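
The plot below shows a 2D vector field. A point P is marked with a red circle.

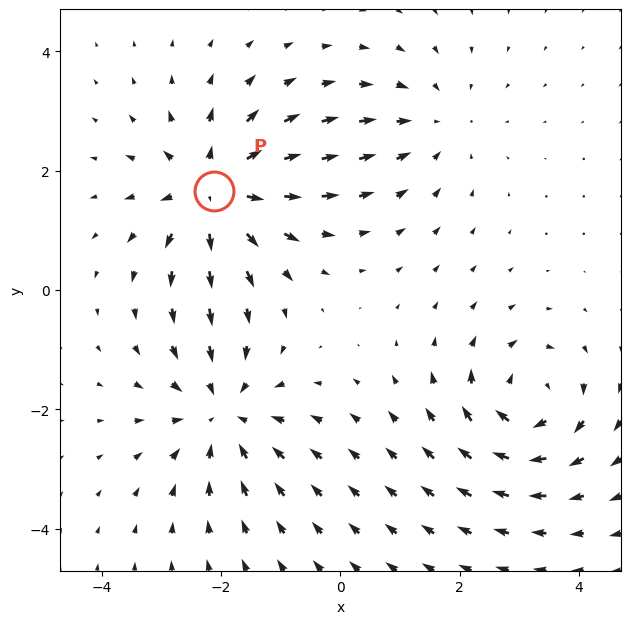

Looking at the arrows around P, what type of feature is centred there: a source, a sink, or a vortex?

source

At P (-2.1, 1.7) the arrows spread outward. Divergence about +6, curl ≈0 — positive divergence with near-zero curl is a source.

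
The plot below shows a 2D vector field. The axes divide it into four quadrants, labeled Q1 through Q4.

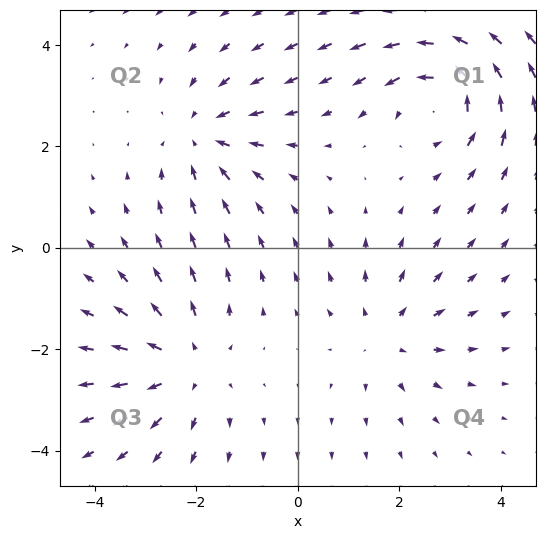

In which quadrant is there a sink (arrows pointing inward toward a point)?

Q2

The sink sits at approximately (-1.9, 2.2), which lies in quadrant Q2. The divergence there is about -4, negative as expected for a sink.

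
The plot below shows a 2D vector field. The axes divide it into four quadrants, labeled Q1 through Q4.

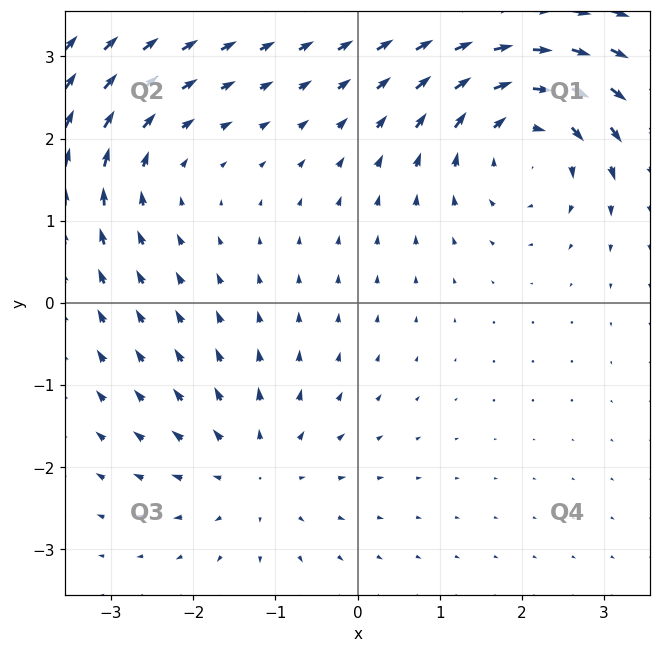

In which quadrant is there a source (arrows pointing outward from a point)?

The source sits at approximately (-1.2, -2.0), which lies in quadrant Q3. The divergence there is about +3, positive as expected for a source.

Q3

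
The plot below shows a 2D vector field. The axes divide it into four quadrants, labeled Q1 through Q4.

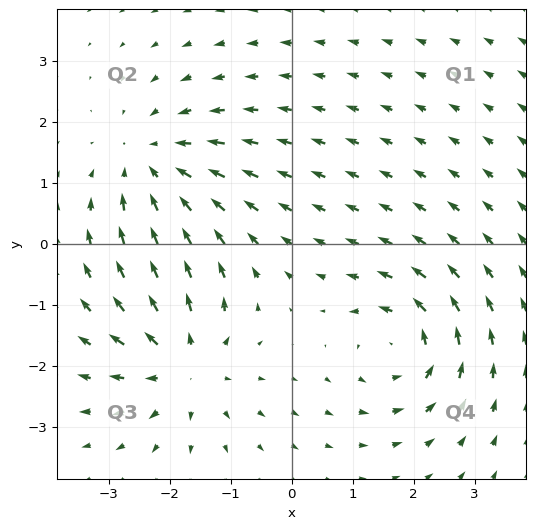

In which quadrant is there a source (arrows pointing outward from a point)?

Q3

The source sits at approximately (-1.8, -2.0), which lies in quadrant Q3. The divergence there is about +5, positive as expected for a source.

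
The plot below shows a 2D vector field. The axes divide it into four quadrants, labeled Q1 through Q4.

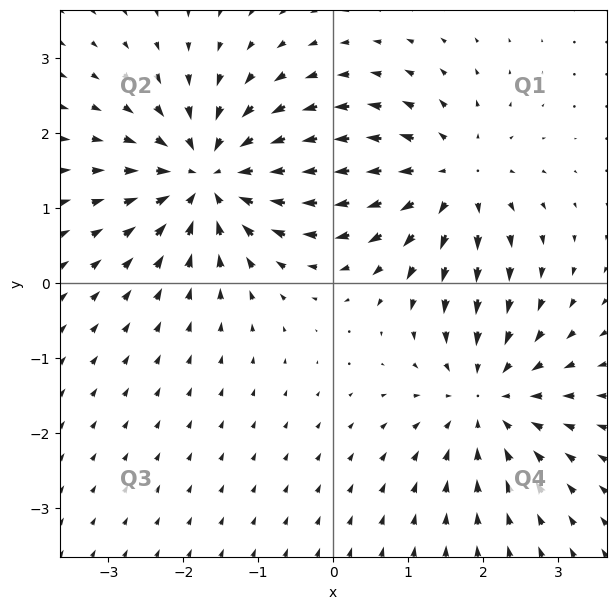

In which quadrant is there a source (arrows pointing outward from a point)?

Q1

The source sits at approximately (1.6, 1.4), which lies in quadrant Q1. The divergence there is about +4, positive as expected for a source.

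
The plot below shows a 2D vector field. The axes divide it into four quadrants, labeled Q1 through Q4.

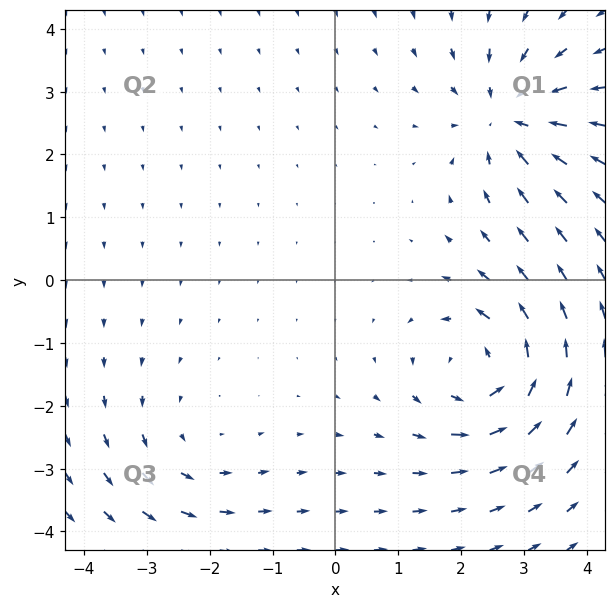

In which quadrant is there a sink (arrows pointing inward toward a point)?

The sink sits at approximately (2.8, 2.6), which lies in quadrant Q1. The divergence there is about -4, negative as expected for a sink.

Q1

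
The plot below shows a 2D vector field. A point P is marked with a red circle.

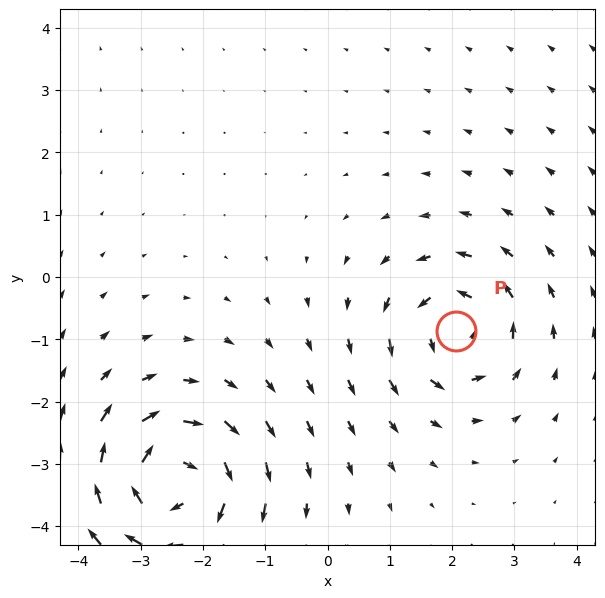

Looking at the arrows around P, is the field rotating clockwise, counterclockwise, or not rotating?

Near P at (2.1, -0.9) the arrows circulate counterclockwise. The curl (z-component) there is about +4; positive curl means counterclockwise rotation.

counterclockwise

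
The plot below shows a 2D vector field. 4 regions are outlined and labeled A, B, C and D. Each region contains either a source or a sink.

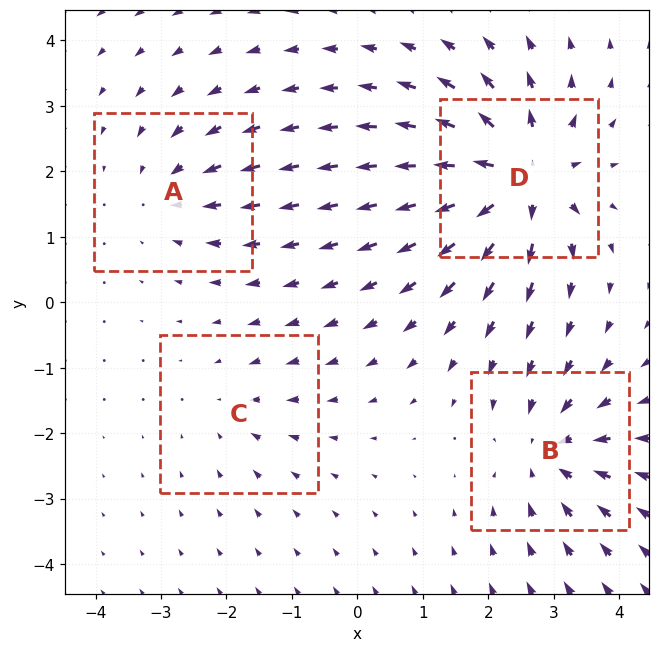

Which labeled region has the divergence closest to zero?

Divergence at each region's feature centre — A: about -4, B: about -5, C: about -2, D: about +8. Region C is closest to zero.

C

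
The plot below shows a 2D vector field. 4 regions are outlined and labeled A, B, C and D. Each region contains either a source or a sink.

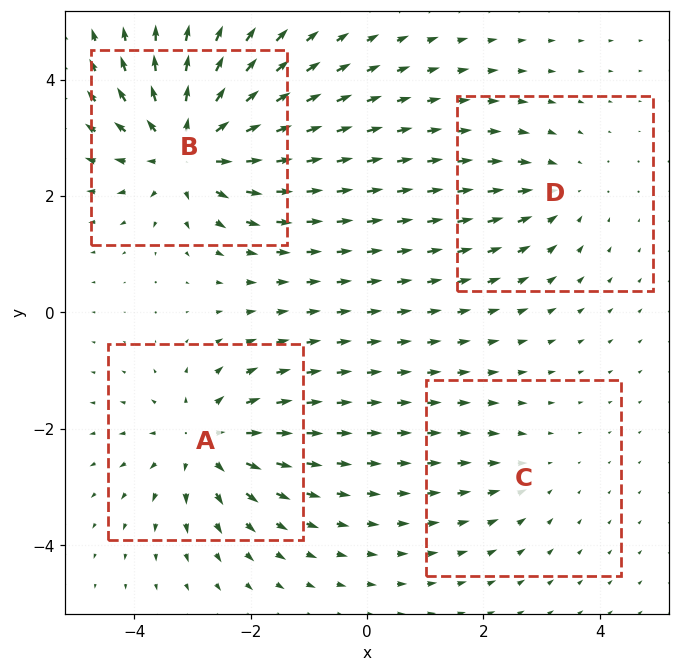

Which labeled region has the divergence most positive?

Divergence at each region's feature centre — A: about +5, B: about +7, C: about -2, D: about -3. Region B is most positive.

B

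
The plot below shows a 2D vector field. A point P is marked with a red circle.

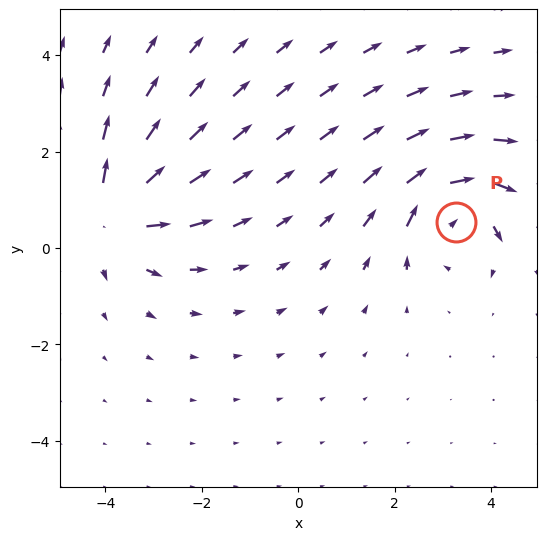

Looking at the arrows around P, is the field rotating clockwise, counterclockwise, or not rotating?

clockwise

Near P at (3.3, 0.5) the arrows circulate clockwise. The curl (z-component) there is about -5; negative curl means clockwise rotation.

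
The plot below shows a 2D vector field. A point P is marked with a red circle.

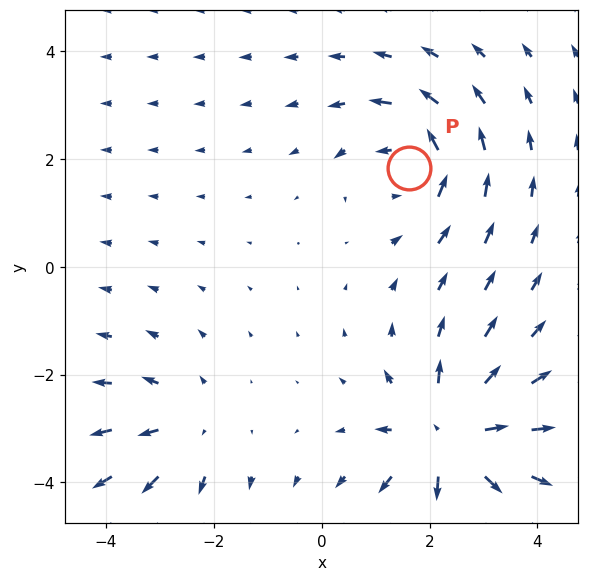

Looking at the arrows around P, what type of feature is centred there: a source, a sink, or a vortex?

At P (1.6, 1.8) the arrows circulate counterclockwise. Divergence ≈0, curl about +4 — near-zero divergence with nonzero curl is a vortex.

vortex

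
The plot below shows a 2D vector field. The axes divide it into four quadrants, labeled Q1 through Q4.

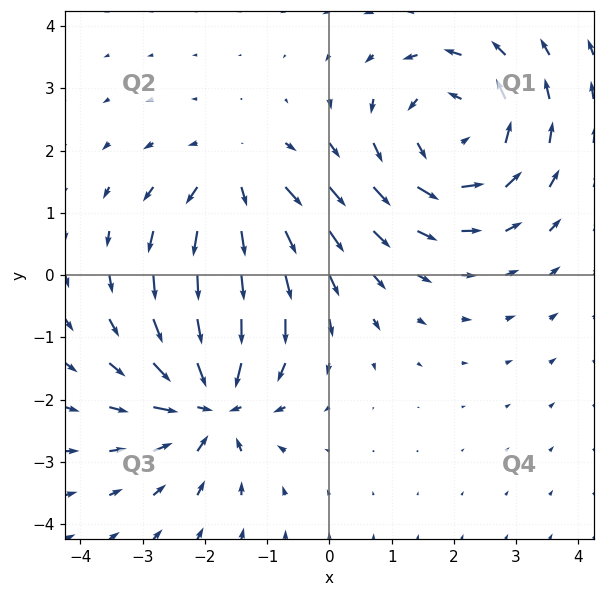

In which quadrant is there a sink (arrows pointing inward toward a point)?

The sink sits at approximately (-1.9, -2.0), which lies in quadrant Q3. The divergence there is about -6, negative as expected for a sink.

Q3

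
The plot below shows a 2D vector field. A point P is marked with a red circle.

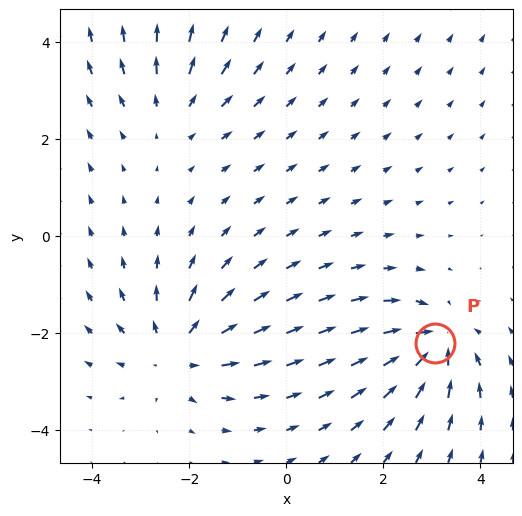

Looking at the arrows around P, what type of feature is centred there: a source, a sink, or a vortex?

At P (3.1, -2.2) the arrows converge inward. Divergence about -5, curl ≈0 — negative divergence with near-zero curl is a sink.

sink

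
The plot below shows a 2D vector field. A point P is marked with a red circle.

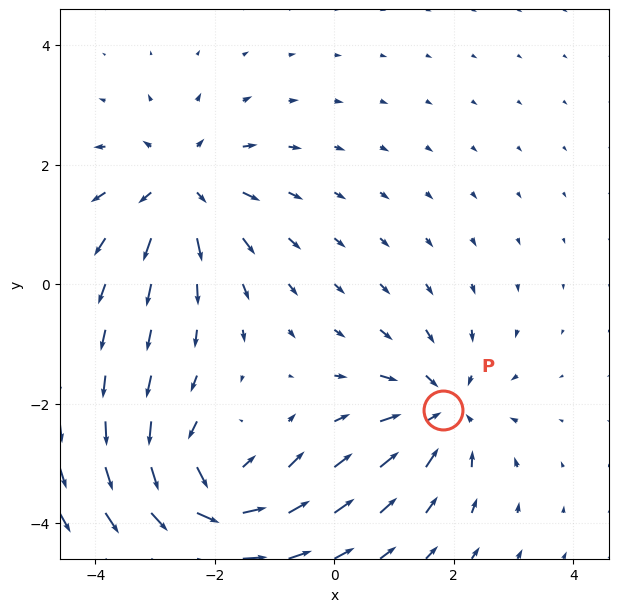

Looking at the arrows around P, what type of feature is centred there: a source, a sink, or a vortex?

sink

At P (1.8, -2.1) the arrows converge inward. Divergence about -3, curl ≈0 — negative divergence with near-zero curl is a sink.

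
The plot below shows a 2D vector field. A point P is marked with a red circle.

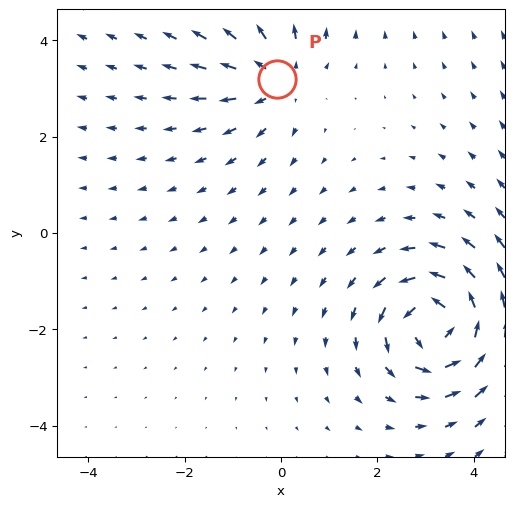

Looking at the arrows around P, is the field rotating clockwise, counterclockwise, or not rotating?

Near P at (-0.1, 3.2) the arrows show no circulation. The curl there is ≈0.

not rotating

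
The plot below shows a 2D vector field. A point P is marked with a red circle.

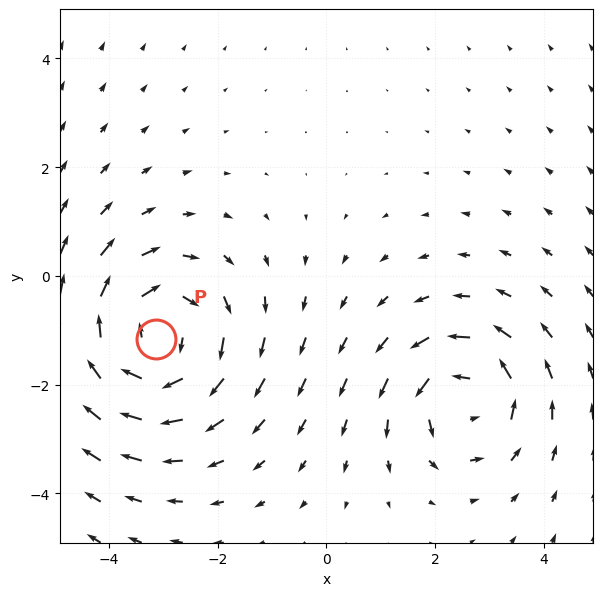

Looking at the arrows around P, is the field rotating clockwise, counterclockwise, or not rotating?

Near P at (-3.1, -1.2) the arrows circulate clockwise. The curl (z-component) there is about -3; negative curl means clockwise rotation.

clockwise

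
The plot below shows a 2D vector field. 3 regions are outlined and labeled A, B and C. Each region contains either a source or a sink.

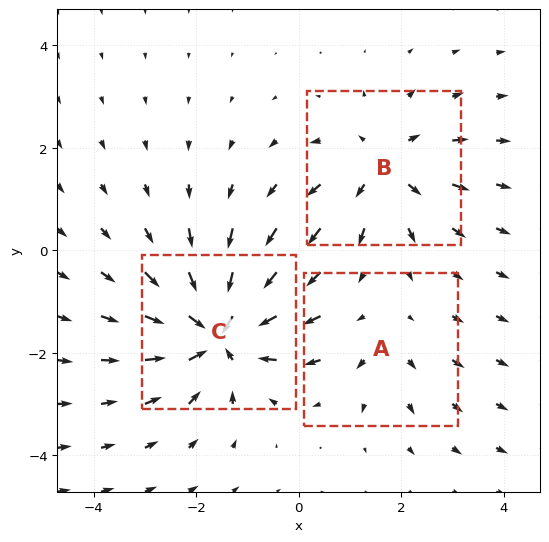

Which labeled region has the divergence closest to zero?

Divergence at each region's feature centre — A: about +2, B: about +4, C: about -5. Region A is closest to zero.

A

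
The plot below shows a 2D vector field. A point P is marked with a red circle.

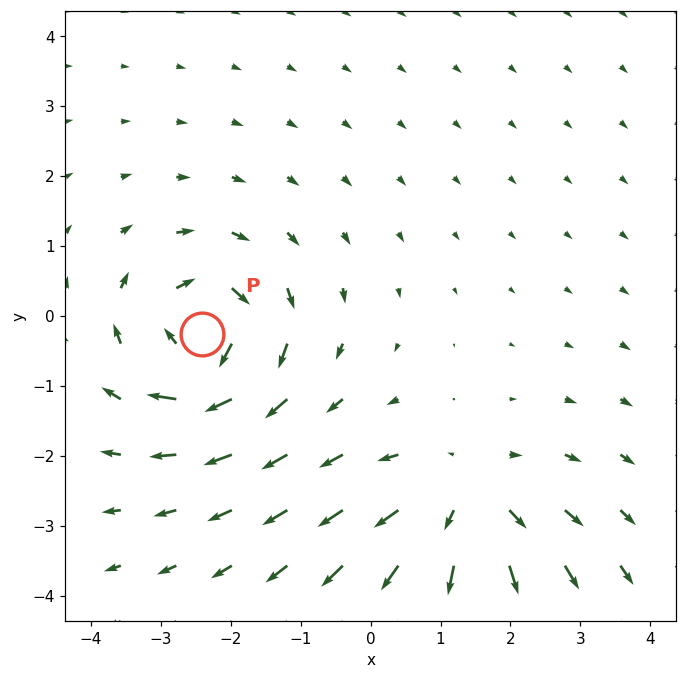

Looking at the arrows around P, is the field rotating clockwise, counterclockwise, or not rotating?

clockwise

Near P at (-2.4, -0.3) the arrows circulate clockwise. The curl (z-component) there is about -7; negative curl means clockwise rotation.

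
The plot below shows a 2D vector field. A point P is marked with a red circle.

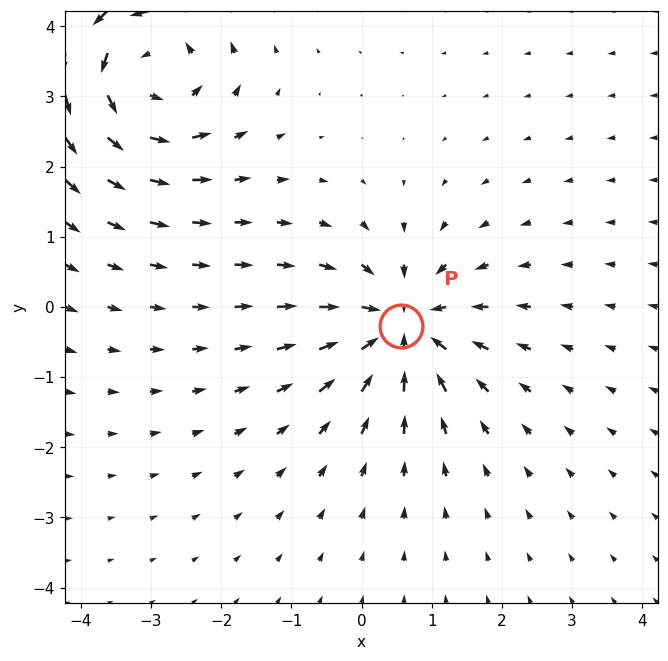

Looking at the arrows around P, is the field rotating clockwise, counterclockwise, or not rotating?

Near P at (0.6, -0.3) the arrows show no circulation. The curl there is ≈0.

not rotating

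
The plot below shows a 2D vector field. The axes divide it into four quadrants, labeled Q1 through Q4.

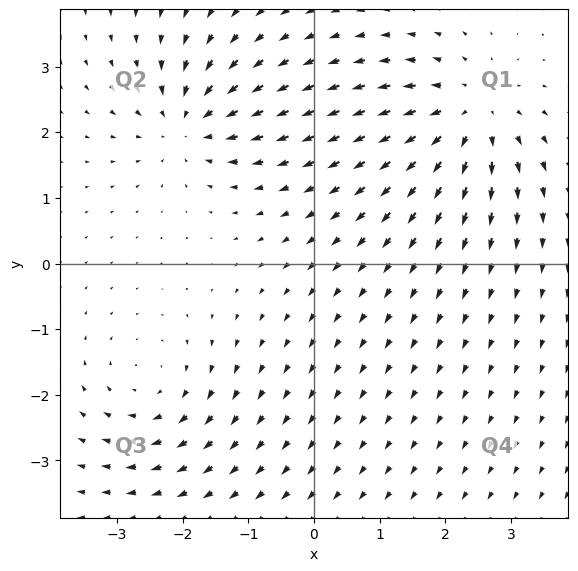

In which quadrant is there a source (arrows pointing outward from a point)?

The source sits at approximately (2.4, 2.3), which lies in quadrant Q1. The divergence there is about +3, positive as expected for a source.

Q1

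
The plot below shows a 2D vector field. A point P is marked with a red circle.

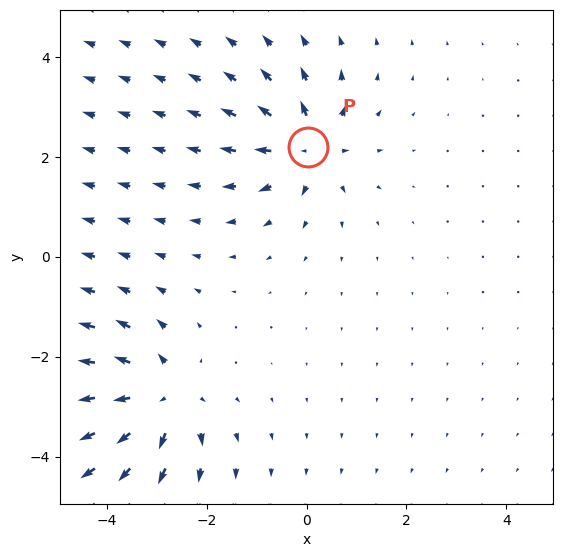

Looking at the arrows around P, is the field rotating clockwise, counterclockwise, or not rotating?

not rotating

Near P at (0.0, 2.2) the arrows show no circulation. The curl there is ≈0.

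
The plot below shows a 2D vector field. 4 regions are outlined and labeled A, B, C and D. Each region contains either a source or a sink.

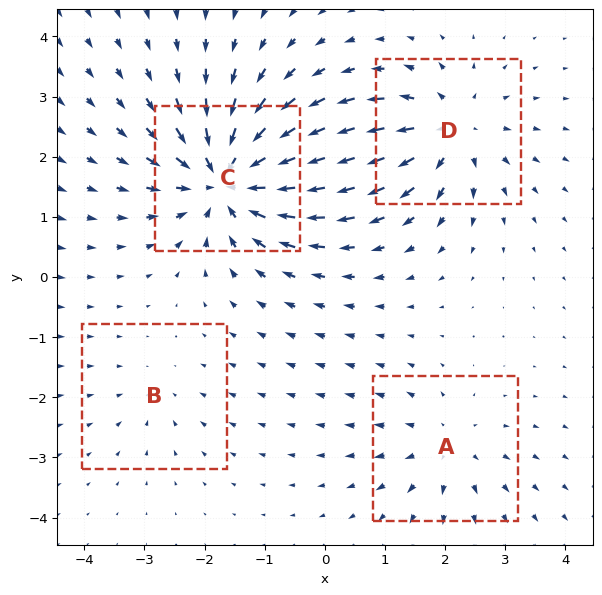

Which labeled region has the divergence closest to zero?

B

Divergence at each region's feature centre — A: about +4, B: about -2, C: about -8, D: about +5. Region B is closest to zero.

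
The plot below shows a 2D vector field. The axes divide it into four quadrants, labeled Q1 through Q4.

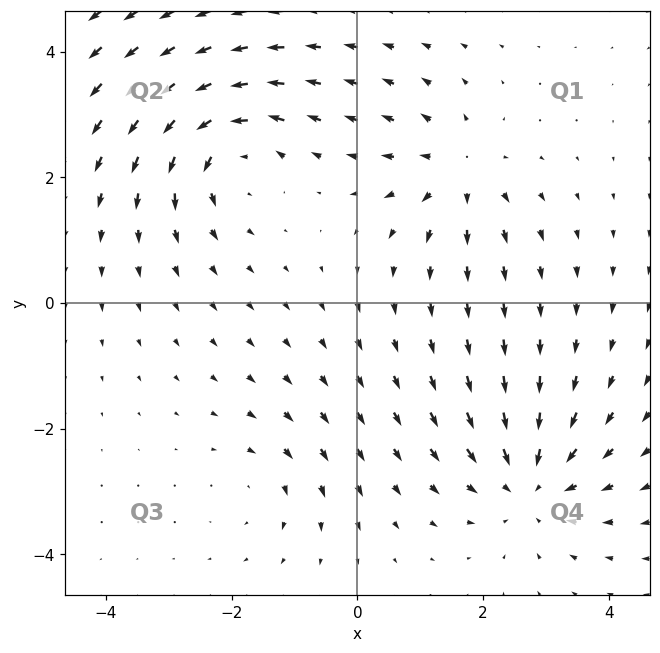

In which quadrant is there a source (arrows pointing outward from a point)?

The source sits at approximately (1.6, 2.1), which lies in quadrant Q1. The divergence there is about +4, positive as expected for a source.

Q1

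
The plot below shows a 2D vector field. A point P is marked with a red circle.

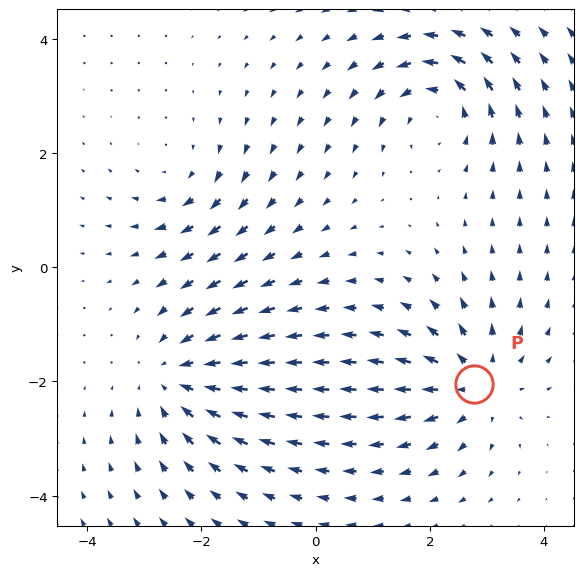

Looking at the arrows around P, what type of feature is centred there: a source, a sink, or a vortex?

source

At P (2.8, -2.0) the arrows spread outward. Divergence about +4, curl ≈0 — positive divergence with near-zero curl is a source.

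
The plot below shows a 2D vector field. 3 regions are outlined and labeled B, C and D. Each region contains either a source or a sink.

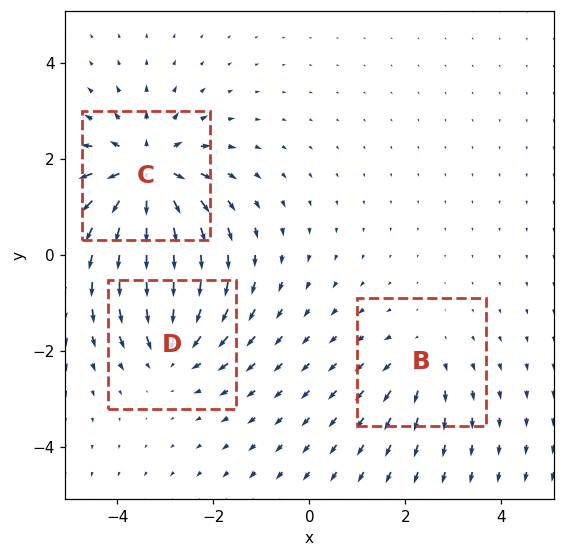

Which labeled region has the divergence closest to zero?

B

Divergence at each region's feature centre — B: about +2, C: about +5, D: about -3. Region B is closest to zero.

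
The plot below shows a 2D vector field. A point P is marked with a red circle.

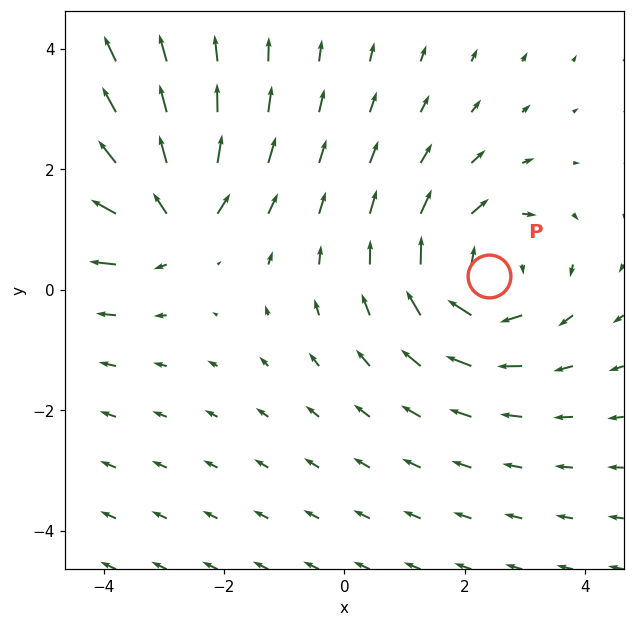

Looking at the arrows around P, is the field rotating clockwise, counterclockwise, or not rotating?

clockwise

Near P at (2.4, 0.2) the arrows circulate clockwise. The curl (z-component) there is about -4; negative curl means clockwise rotation.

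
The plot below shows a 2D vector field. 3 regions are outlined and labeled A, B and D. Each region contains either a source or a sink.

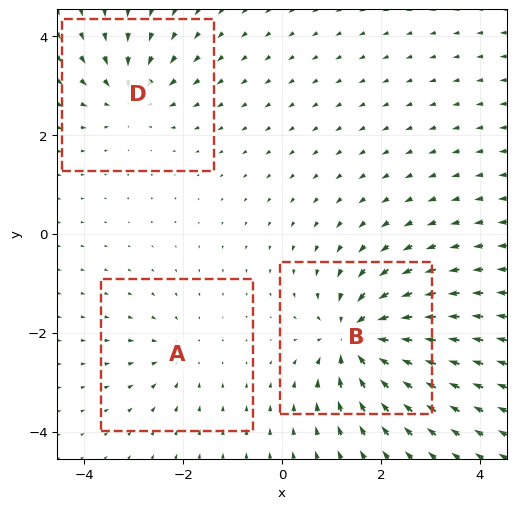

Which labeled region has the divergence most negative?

B

Divergence at each region's feature centre — A: about -2, B: about -6, D: about -4. Region B is most negative.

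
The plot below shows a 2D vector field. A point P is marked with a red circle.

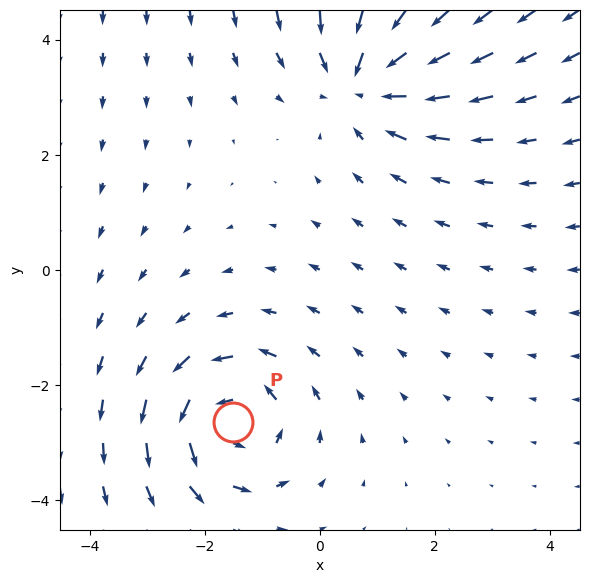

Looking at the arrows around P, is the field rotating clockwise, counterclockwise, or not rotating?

counterclockwise

Near P at (-1.5, -2.7) the arrows circulate counterclockwise. The curl (z-component) there is about +5; positive curl means counterclockwise rotation.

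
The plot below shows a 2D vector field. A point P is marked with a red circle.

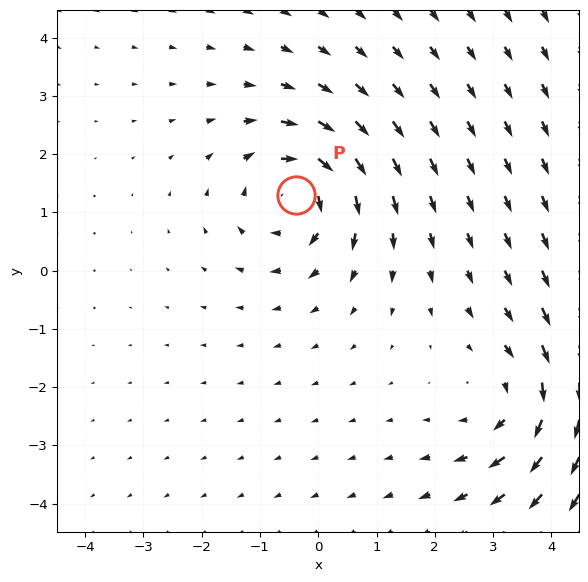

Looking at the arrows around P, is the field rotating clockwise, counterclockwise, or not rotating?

clockwise

Near P at (-0.4, 1.3) the arrows circulate clockwise. The curl (z-component) there is about -4; negative curl means clockwise rotation.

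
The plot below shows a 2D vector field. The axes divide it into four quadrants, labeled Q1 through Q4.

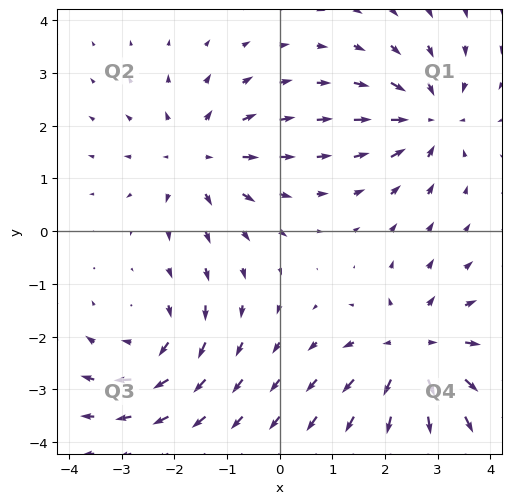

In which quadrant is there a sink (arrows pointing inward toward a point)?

Q1

The sink sits at approximately (2.8, 2.1), which lies in quadrant Q1. The divergence there is about -4, negative as expected for a sink.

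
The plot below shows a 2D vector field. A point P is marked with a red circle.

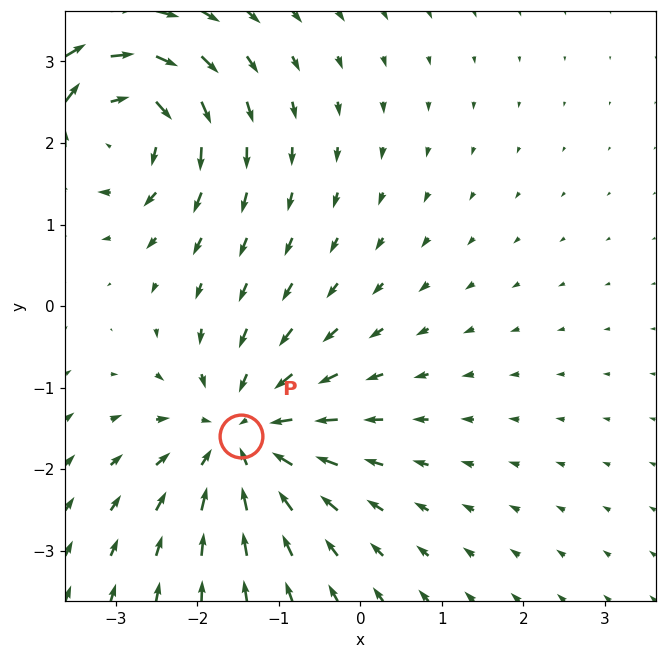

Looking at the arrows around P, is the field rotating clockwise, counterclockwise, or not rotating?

not rotating

Near P at (-1.5, -1.6) the arrows show no circulation. The curl there is ≈0.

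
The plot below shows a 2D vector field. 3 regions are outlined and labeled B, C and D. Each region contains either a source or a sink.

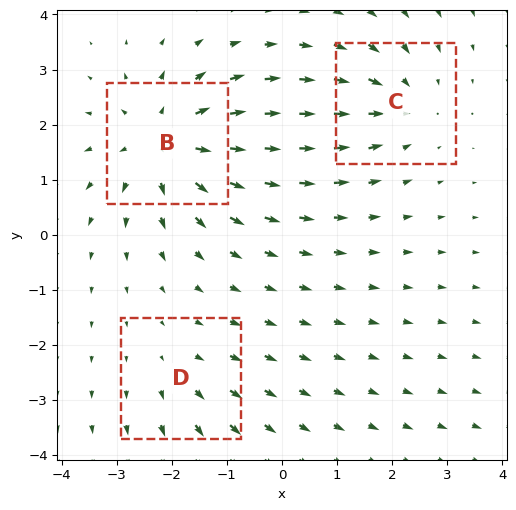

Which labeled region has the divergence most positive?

Divergence at each region's feature centre — B: about +5, C: about -3, D: about +2. Region B is most positive.

B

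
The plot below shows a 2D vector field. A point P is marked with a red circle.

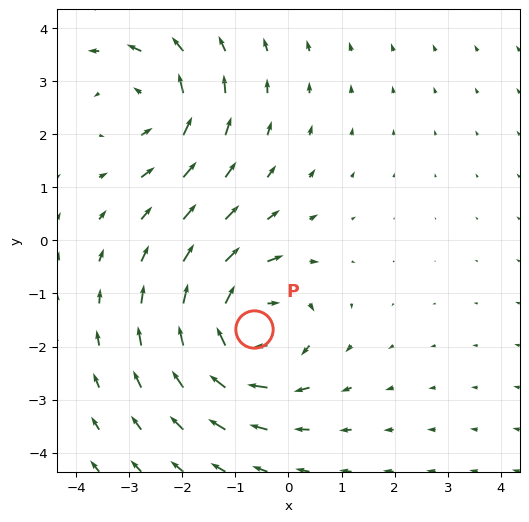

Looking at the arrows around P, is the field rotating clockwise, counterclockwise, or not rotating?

clockwise

Near P at (-0.7, -1.7) the arrows circulate clockwise. The curl (z-component) there is about -5; negative curl means clockwise rotation.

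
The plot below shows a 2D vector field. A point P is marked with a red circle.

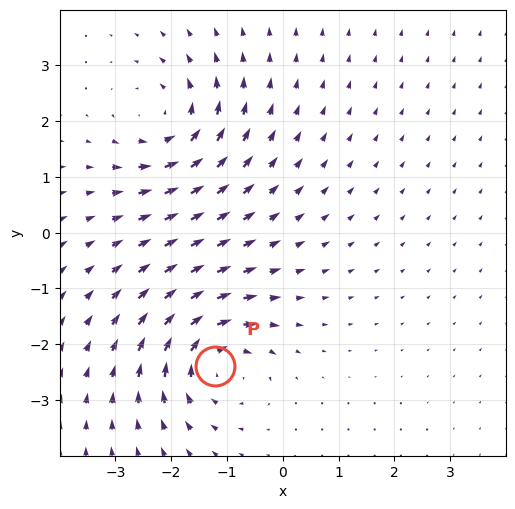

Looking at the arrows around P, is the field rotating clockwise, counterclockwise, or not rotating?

clockwise

Near P at (-1.2, -2.4) the arrows circulate clockwise. The curl (z-component) there is about -5; negative curl means clockwise rotation.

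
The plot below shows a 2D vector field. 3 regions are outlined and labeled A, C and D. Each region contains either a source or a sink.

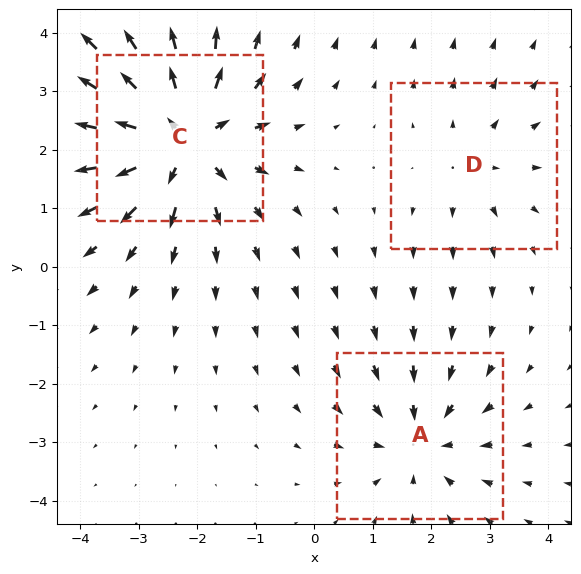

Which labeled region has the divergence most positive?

Divergence at each region's feature centre — A: about -3, C: about +5, D: about +2. Region C is most positive.

C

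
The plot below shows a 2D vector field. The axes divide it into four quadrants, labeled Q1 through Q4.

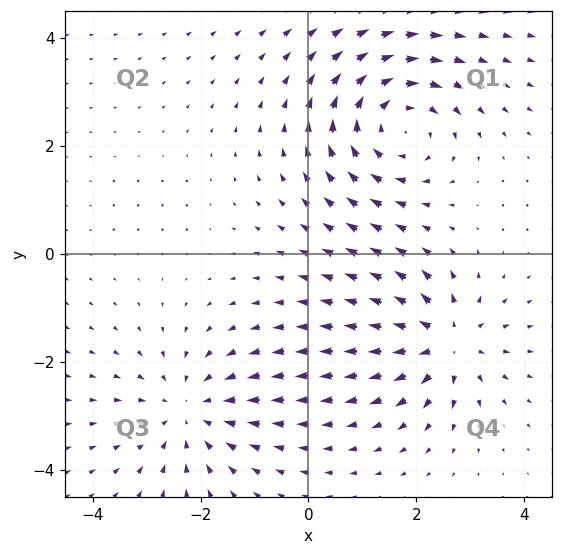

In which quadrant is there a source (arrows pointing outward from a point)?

The source sits at approximately (2.5, -1.6), which lies in quadrant Q4. The divergence there is about +4, positive as expected for a source.

Q4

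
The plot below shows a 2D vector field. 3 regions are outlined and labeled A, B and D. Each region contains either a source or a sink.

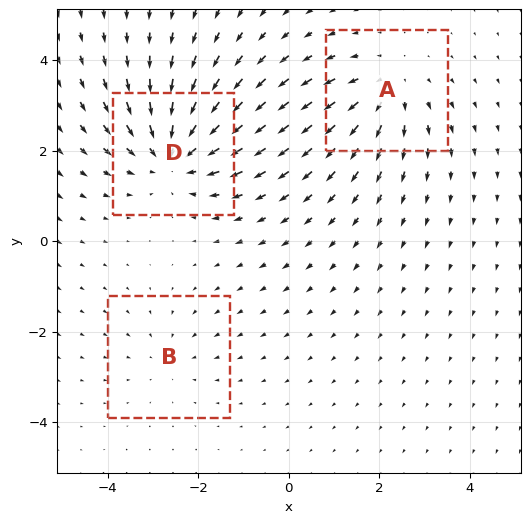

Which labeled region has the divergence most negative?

D

Divergence at each region's feature centre — A: about +3, B: about -2, D: about -5. Region D is most negative.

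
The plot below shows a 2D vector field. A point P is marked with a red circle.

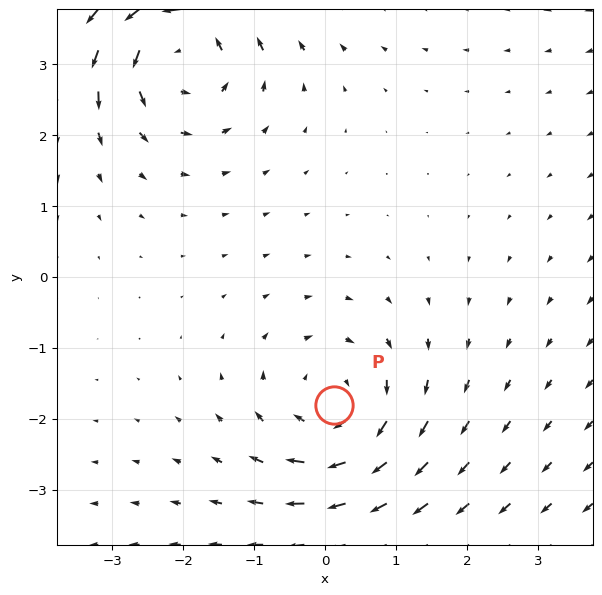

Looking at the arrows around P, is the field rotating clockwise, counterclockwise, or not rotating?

Near P at (0.1, -1.8) the arrows circulate clockwise. The curl (z-component) there is about -3; negative curl means clockwise rotation.

clockwise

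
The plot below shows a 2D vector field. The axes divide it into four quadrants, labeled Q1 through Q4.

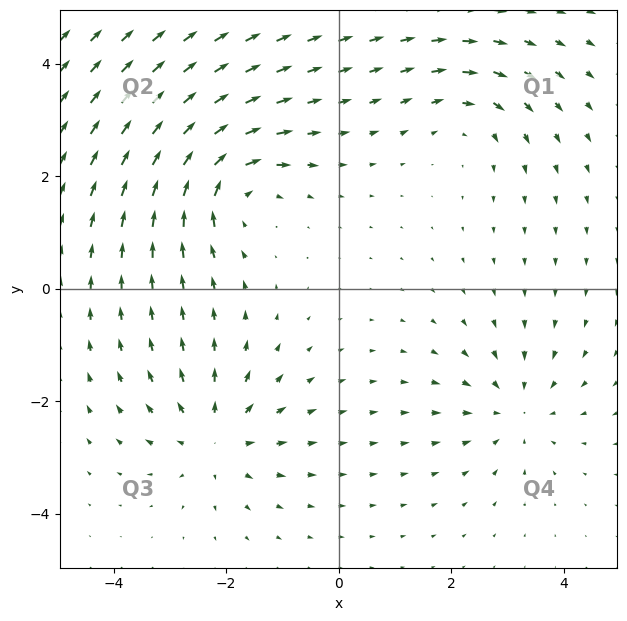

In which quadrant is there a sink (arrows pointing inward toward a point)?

Q4

The sink sits at approximately (3.1, -2.2), which lies in quadrant Q4. The divergence there is about -4, negative as expected for a sink.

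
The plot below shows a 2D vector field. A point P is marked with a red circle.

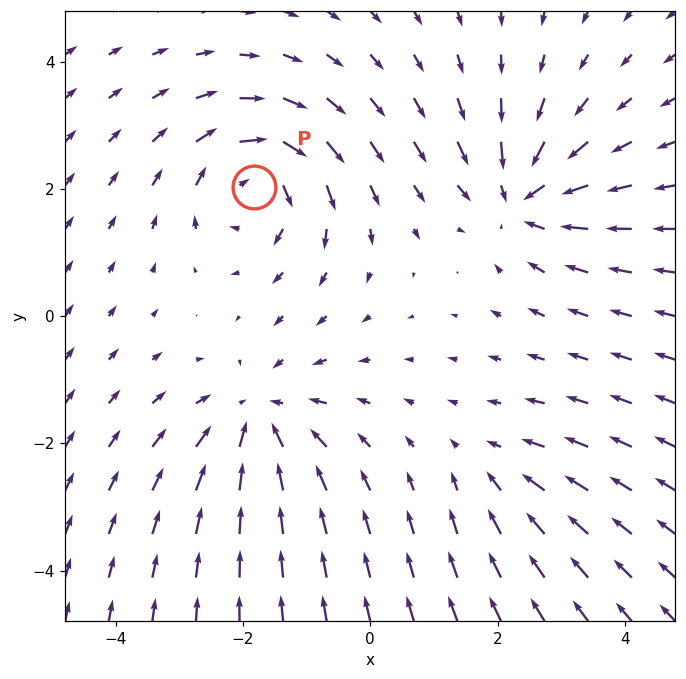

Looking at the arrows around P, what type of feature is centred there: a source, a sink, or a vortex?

At P (-1.8, 2.0) the arrows circulate clockwise. Divergence ≈0, curl about -6 — near-zero divergence with nonzero curl is a vortex.

vortex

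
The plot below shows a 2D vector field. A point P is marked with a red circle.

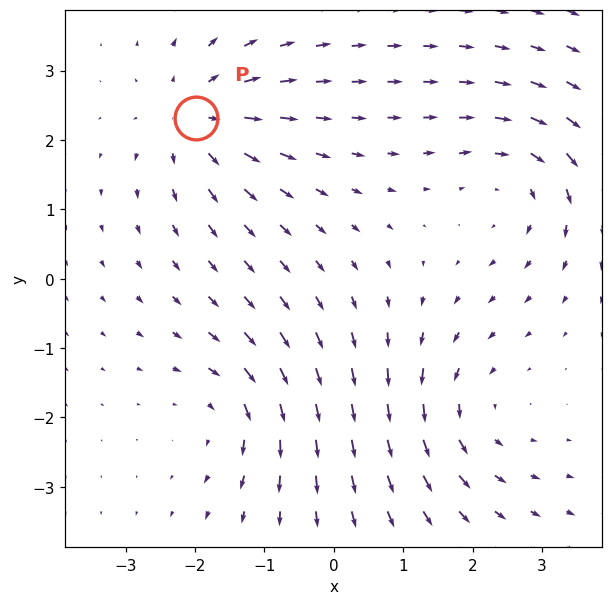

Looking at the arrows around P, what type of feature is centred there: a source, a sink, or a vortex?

At P (-2.0, 2.3) the arrows spread outward. Divergence about +4, curl ≈0 — positive divergence with near-zero curl is a source.

source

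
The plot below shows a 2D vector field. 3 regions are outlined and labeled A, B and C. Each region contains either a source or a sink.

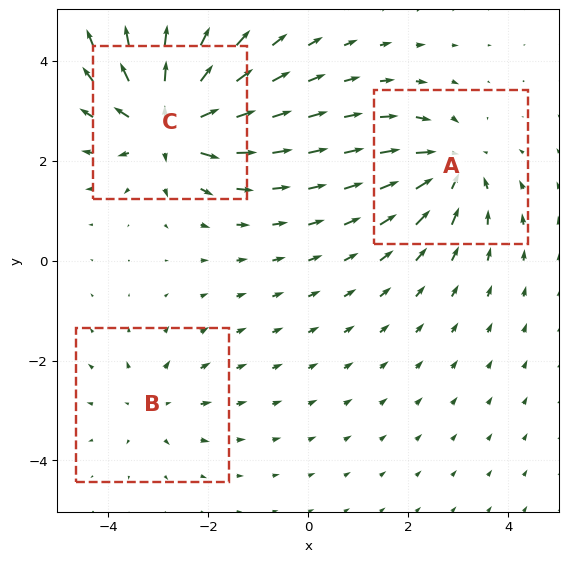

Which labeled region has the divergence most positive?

Divergence at each region's feature centre — A: about -4, B: about +2, C: about +5. Region C is most positive.

C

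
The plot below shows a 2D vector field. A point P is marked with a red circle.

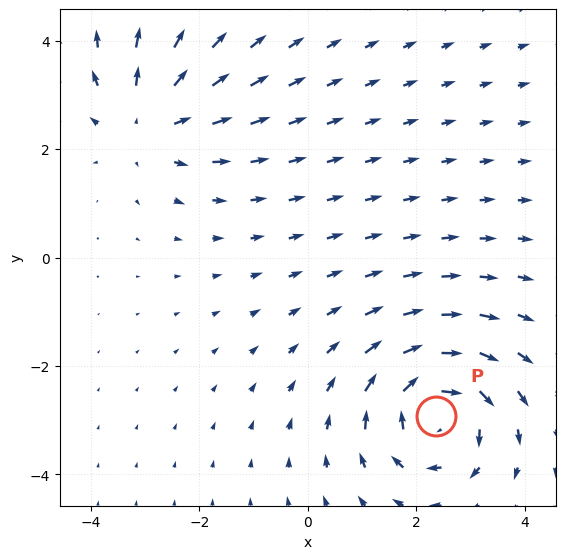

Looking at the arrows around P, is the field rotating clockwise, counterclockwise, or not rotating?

Near P at (2.4, -2.9) the arrows circulate clockwise. The curl (z-component) there is about -6; negative curl means clockwise rotation.

clockwise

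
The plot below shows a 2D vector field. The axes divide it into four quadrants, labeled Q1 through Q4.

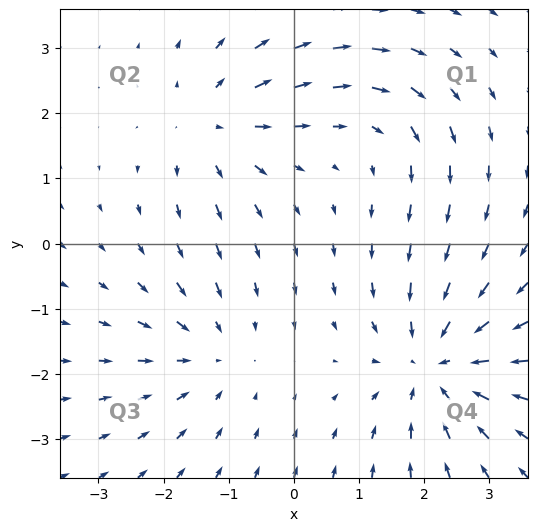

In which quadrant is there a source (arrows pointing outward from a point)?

The source sits at approximately (-1.2, 1.8), which lies in quadrant Q2. The divergence there is about +3, positive as expected for a source.

Q2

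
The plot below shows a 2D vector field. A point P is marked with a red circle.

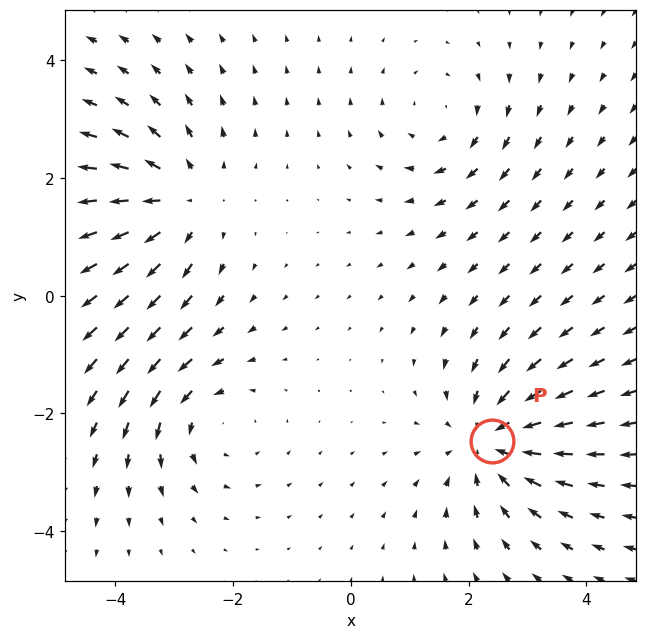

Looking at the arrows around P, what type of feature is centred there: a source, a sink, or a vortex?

sink

At P (2.4, -2.5) the arrows converge inward. Divergence about -4, curl ≈0 — negative divergence with near-zero curl is a sink.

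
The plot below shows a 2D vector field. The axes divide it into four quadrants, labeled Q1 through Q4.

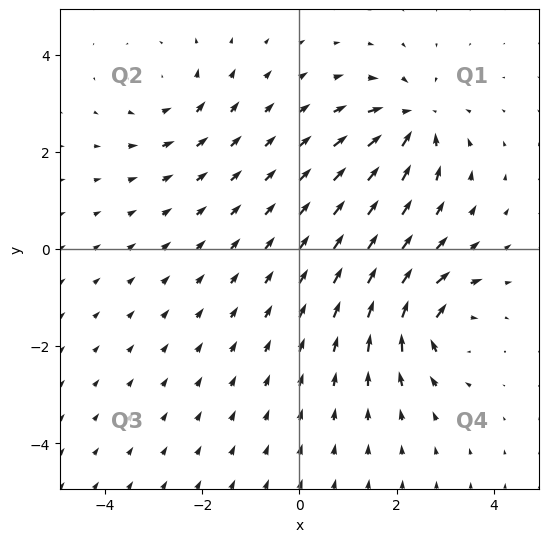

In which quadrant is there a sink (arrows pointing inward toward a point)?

Q1

The sink sits at approximately (2.3, 2.6), which lies in quadrant Q1. The divergence there is about -5, negative as expected for a sink.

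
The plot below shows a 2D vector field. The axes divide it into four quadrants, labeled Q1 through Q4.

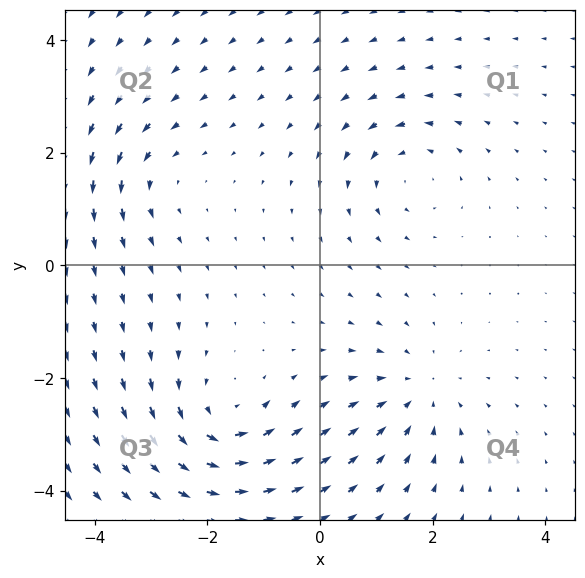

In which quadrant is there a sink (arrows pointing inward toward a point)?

The sink sits at approximately (1.7, -2.3), which lies in quadrant Q4. The divergence there is about -3, negative as expected for a sink.

Q4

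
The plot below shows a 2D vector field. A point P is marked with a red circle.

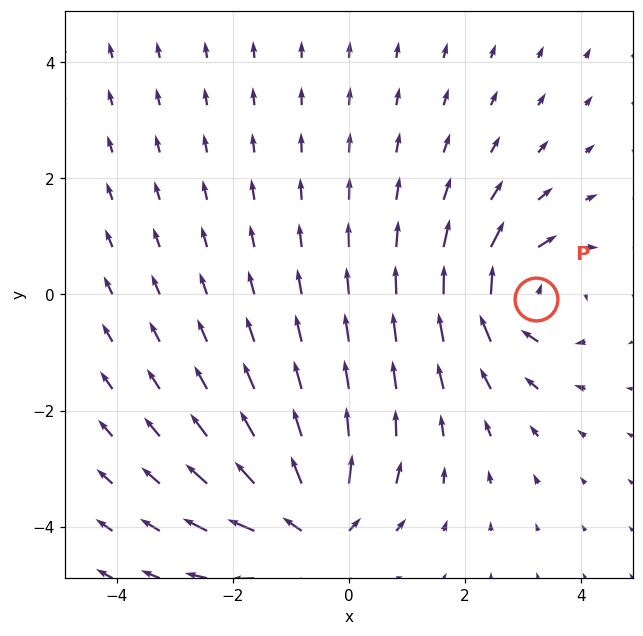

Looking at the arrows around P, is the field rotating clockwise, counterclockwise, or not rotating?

Near P at (3.2, -0.1) the arrows circulate clockwise. The curl (z-component) there is about -5; negative curl means clockwise rotation.

clockwise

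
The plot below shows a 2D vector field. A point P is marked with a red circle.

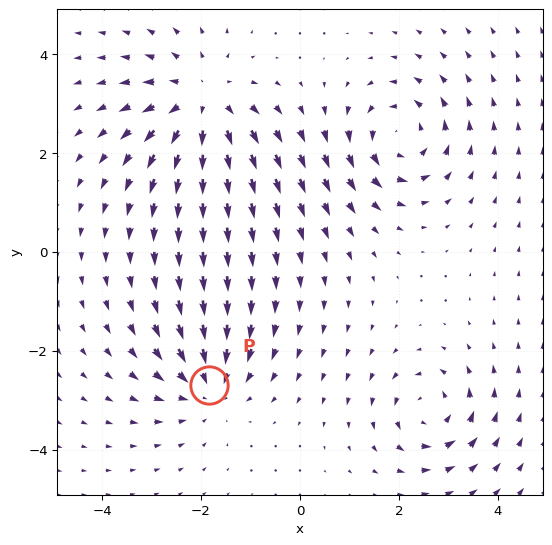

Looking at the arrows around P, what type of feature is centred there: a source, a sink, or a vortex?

At P (-1.8, -2.7) the arrows converge inward. Divergence about -4, curl ≈0 — negative divergence with near-zero curl is a sink.

sink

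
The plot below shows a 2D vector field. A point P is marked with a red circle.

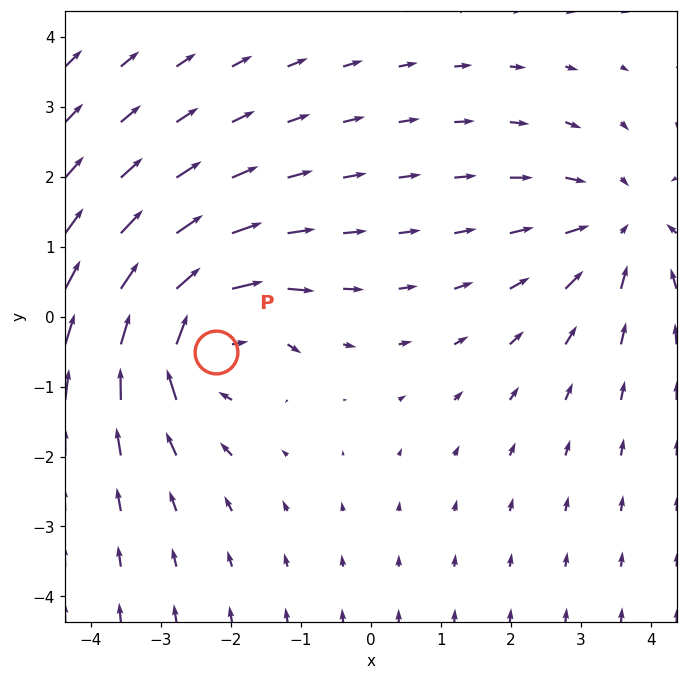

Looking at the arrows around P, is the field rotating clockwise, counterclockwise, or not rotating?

Near P at (-2.2, -0.5) the arrows circulate clockwise. The curl (z-component) there is about -5; negative curl means clockwise rotation.

clockwise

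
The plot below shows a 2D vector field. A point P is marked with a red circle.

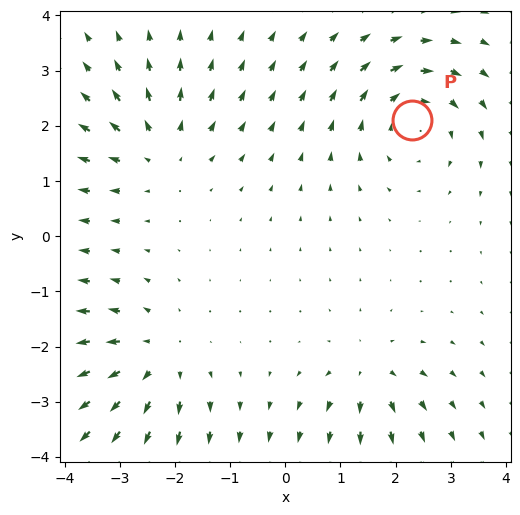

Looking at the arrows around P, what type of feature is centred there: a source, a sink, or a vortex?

vortex

At P (2.3, 2.1) the arrows circulate clockwise. Divergence ≈0, curl about -4 — near-zero divergence with nonzero curl is a vortex.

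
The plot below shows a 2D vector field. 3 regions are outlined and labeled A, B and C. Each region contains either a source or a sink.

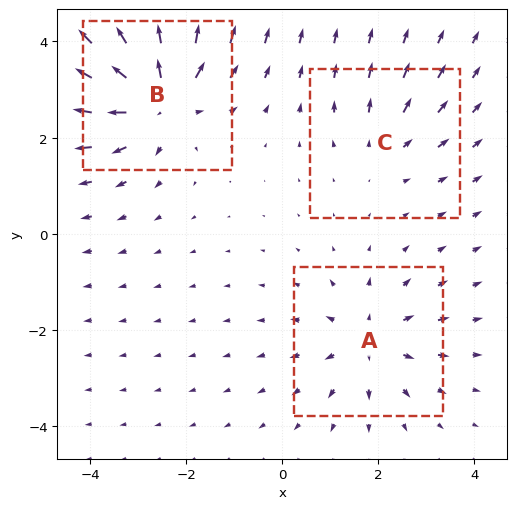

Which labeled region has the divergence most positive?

Divergence at each region's feature centre — A: about +3, B: about +5, C: about +2. Region B is most positive.

B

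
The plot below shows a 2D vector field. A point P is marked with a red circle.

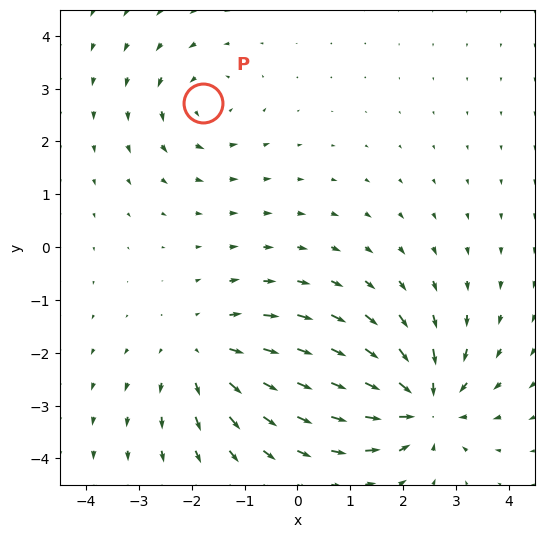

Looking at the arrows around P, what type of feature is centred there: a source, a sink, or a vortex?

vortex

At P (-1.8, 2.7) the arrows circulate counterclockwise. Divergence ≈0, curl about +3 — near-zero divergence with nonzero curl is a vortex.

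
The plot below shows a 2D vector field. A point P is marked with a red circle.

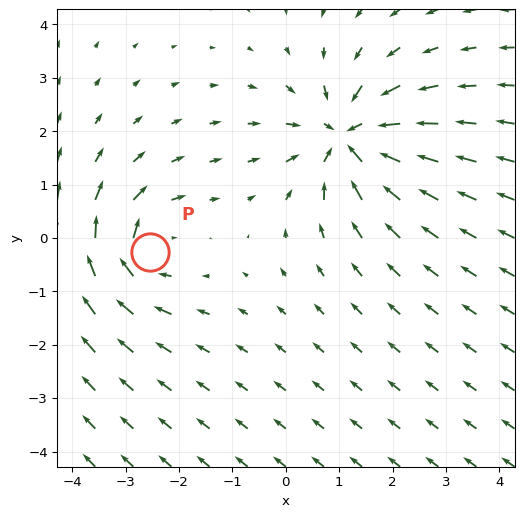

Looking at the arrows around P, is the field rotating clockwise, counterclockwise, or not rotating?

clockwise

Near P at (-2.6, -0.3) the arrows circulate clockwise. The curl (z-component) there is about -4; negative curl means clockwise rotation.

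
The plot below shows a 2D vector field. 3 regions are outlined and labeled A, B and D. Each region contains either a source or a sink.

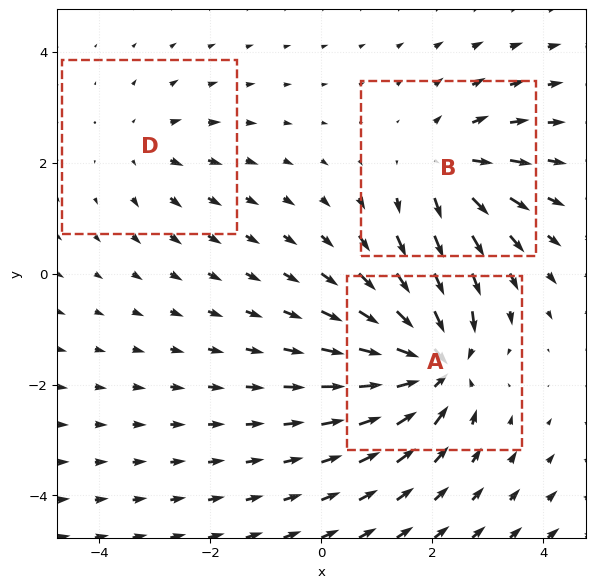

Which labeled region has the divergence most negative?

Divergence at each region's feature centre — A: about -6, B: about +4, D: about +2. Region A is most negative.

A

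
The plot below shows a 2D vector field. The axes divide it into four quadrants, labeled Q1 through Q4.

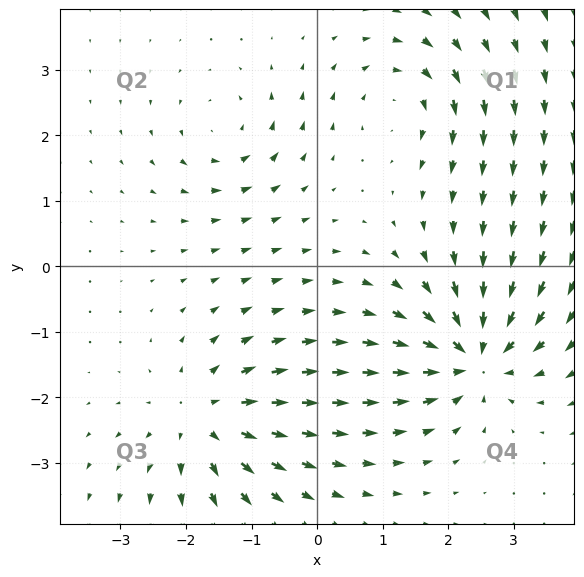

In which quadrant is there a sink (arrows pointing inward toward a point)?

Q4

The sink sits at approximately (2.4, -1.4), which lies in quadrant Q4. The divergence there is about -7, negative as expected for a sink.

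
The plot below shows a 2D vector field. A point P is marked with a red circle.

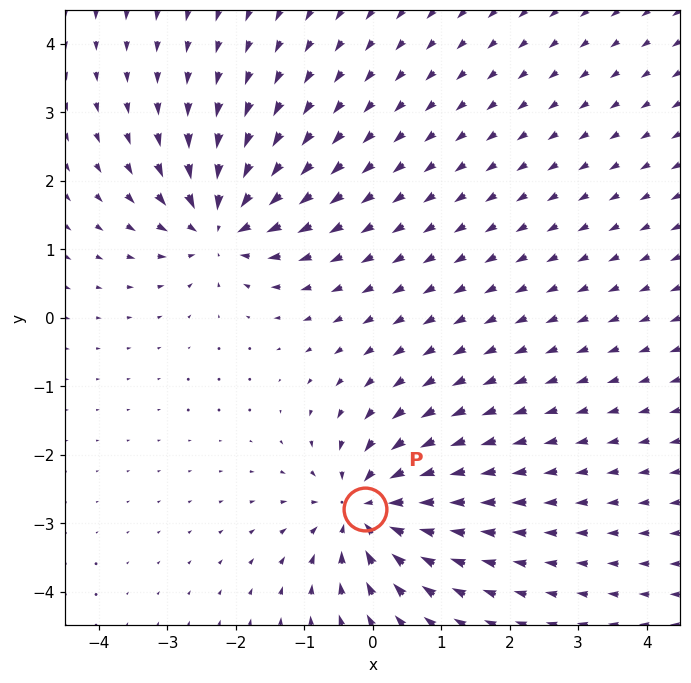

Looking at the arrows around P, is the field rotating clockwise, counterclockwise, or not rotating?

not rotating

Near P at (-0.1, -2.8) the arrows show no circulation. The curl there is ≈0.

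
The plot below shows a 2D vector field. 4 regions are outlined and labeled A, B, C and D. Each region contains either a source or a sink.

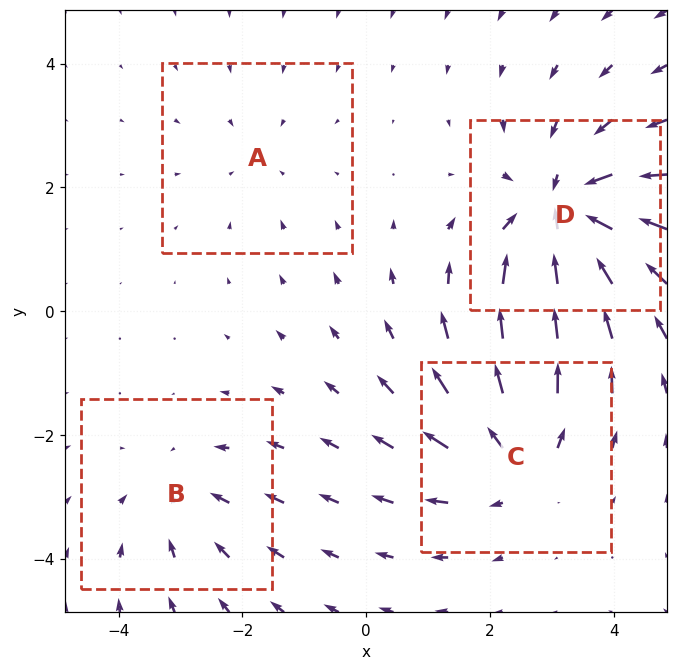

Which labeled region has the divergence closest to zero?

Divergence at each region's feature centre — A: about -2, B: about -3, C: about +4, D: about -6. Region A is closest to zero.

A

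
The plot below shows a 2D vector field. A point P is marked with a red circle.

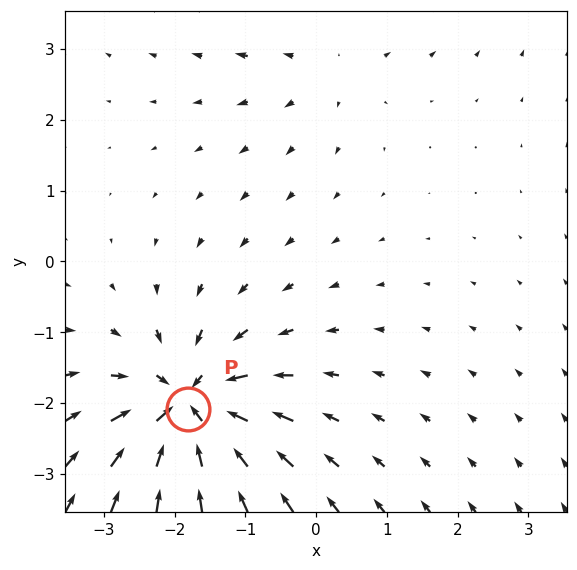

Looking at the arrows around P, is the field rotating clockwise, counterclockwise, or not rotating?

not rotating

Near P at (-1.8, -2.1) the arrows show no circulation. The curl there is ≈0.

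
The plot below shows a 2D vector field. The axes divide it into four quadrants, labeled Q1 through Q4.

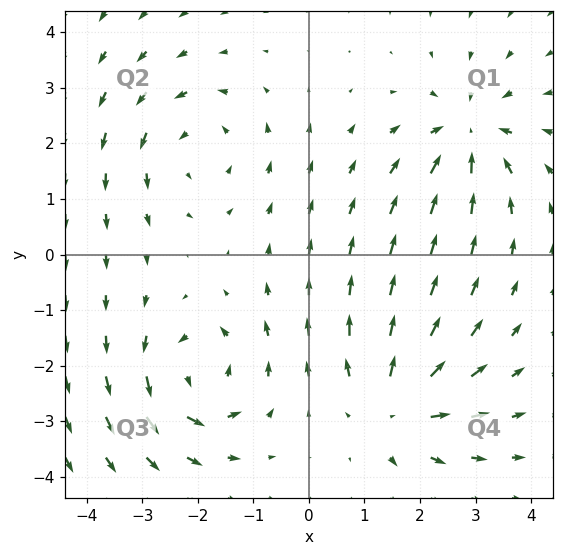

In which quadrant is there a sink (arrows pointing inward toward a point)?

Q1

The sink sits at approximately (2.9, 2.2), which lies in quadrant Q1. The divergence there is about -4, negative as expected for a sink.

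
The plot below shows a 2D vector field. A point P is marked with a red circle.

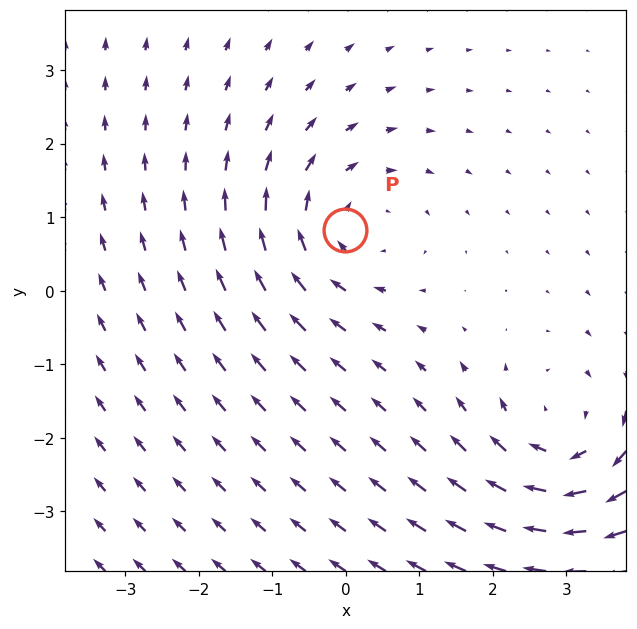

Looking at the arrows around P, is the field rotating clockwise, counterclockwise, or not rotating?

Near P at (-0.0, 0.8) the arrows circulate clockwise. The curl (z-component) there is about -2; negative curl means clockwise rotation.

clockwise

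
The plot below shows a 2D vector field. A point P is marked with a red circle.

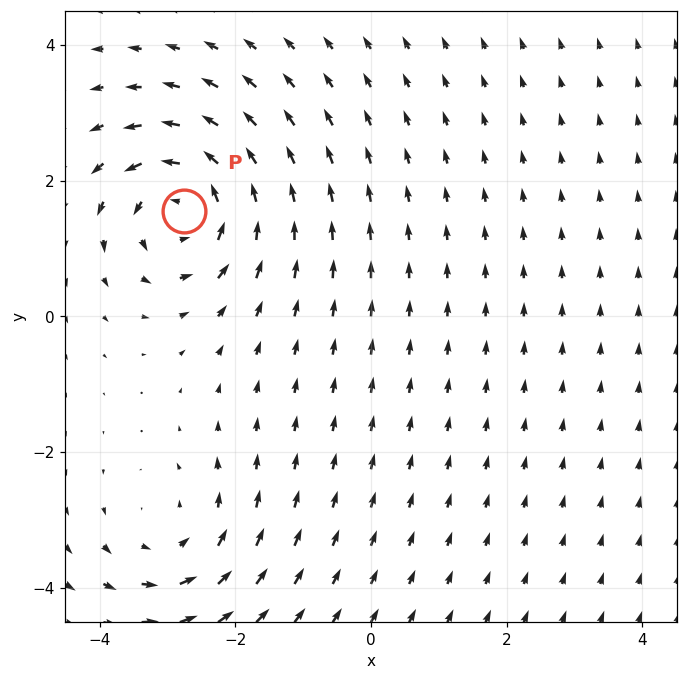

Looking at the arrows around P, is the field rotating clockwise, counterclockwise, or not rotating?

counterclockwise

Near P at (-2.8, 1.6) the arrows circulate counterclockwise. The curl (z-component) there is about +6; positive curl means counterclockwise rotation.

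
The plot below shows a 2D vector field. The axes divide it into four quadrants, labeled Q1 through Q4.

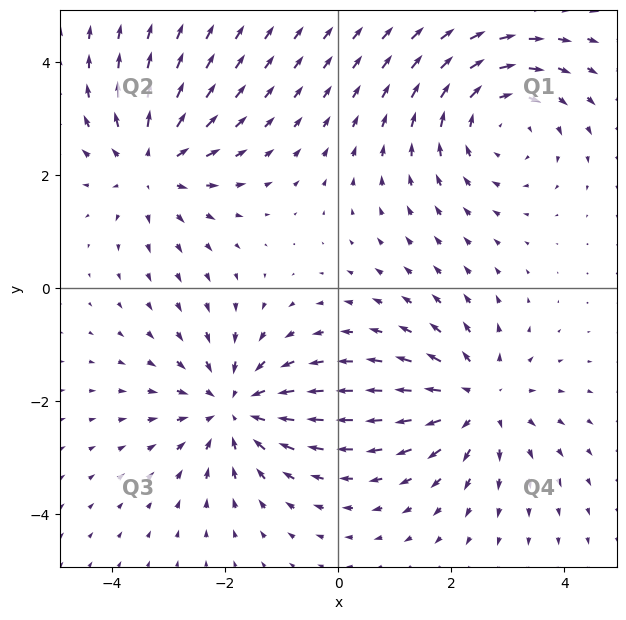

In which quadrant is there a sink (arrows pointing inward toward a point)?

The sink sits at approximately (-1.8, -2.1), which lies in quadrant Q3. The divergence there is about -4, negative as expected for a sink.

Q3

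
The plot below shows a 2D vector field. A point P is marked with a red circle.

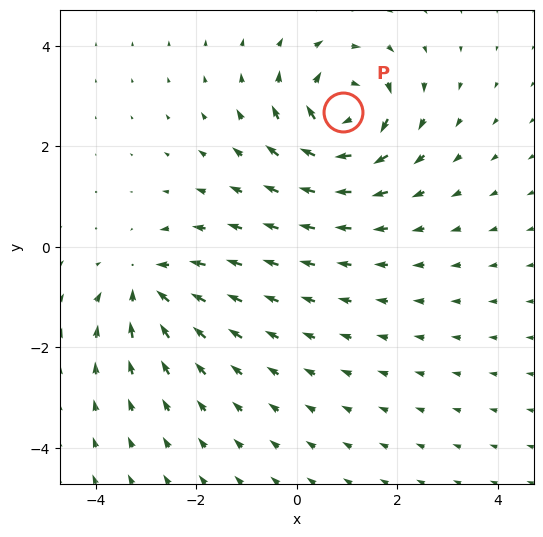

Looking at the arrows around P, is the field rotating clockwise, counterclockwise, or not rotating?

Near P at (0.9, 2.7) the arrows circulate clockwise. The curl (z-component) there is about -6; negative curl means clockwise rotation.

clockwise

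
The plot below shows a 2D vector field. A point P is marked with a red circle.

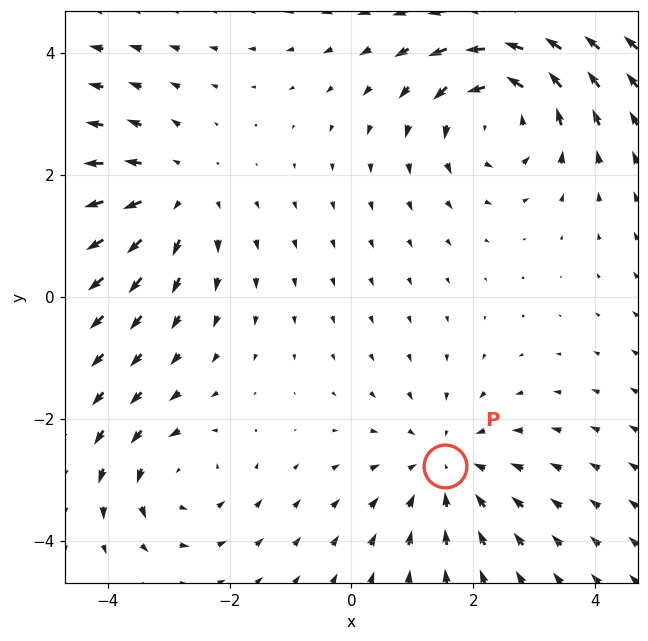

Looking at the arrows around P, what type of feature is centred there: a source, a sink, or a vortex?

sink

At P (1.5, -2.8) the arrows converge inward. Divergence about -3, curl ≈0 — negative divergence with near-zero curl is a sink.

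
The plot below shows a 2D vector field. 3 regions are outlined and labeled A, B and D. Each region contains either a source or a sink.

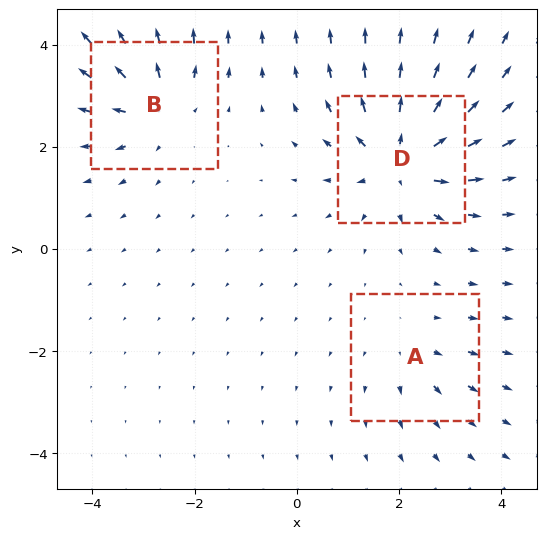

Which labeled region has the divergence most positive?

Divergence at each region's feature centre — A: about +2, B: about +4, D: about +5. Region D is most positive.

D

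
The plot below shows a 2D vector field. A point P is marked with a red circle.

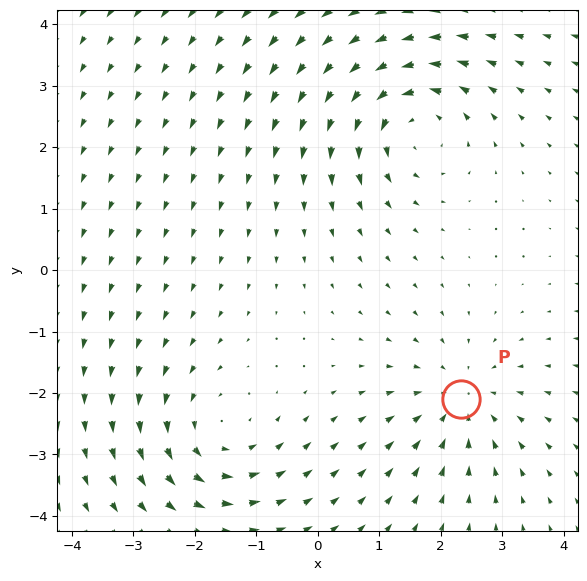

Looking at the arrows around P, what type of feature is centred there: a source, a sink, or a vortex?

At P (2.3, -2.1) the arrows converge inward. Divergence about -3, curl ≈0 — negative divergence with near-zero curl is a sink.

sink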